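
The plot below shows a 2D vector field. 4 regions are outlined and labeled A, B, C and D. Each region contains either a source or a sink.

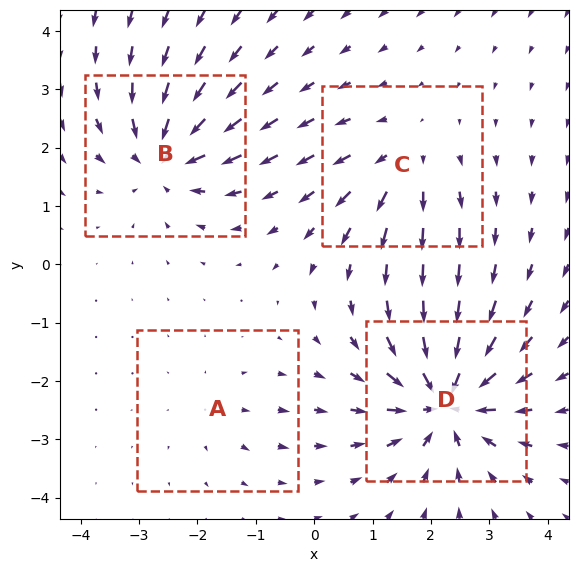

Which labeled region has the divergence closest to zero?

Divergence at each region's feature centre — A: about +2, B: about -6, C: about +4, D: about -8. Region A is closest to zero.

A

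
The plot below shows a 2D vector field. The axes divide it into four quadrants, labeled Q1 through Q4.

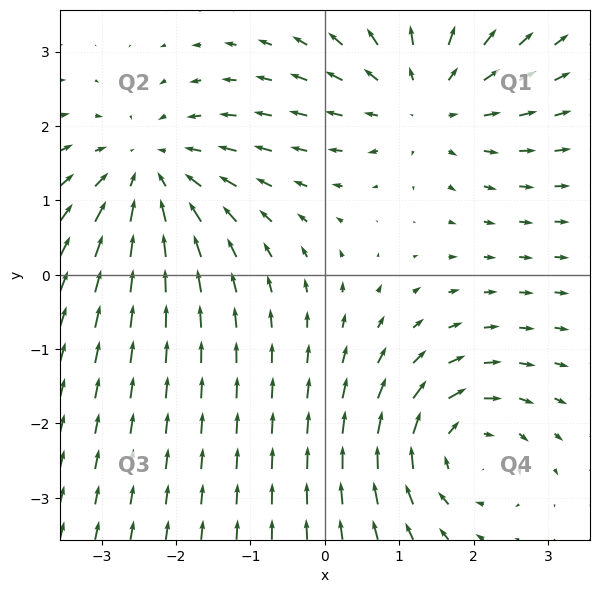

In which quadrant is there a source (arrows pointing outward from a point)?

The source sits at approximately (1.3, 2.4), which lies in quadrant Q1. The divergence there is about +3, positive as expected for a source.

Q1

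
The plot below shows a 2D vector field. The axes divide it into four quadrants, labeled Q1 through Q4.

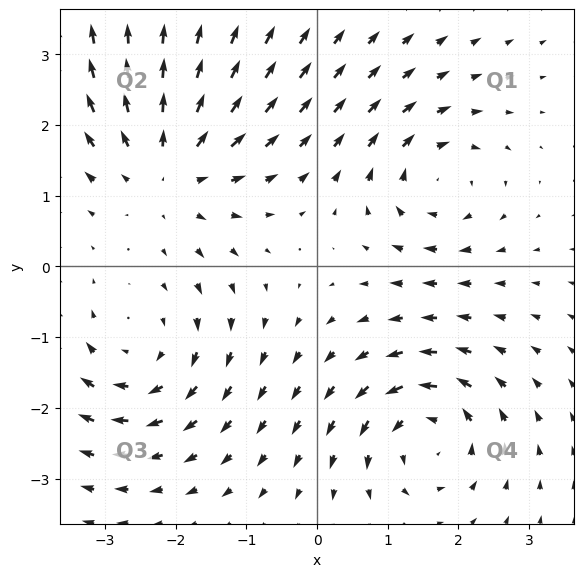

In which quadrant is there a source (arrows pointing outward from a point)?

The source sits at approximately (-2.1, 1.4), which lies in quadrant Q2. The divergence there is about +4, positive as expected for a source.

Q2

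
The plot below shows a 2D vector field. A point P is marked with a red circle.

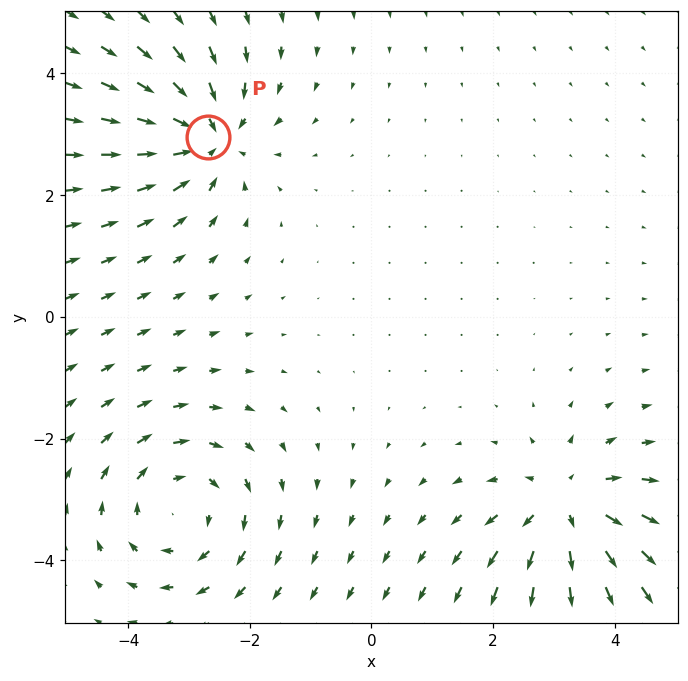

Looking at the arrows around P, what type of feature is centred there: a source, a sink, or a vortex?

At P (-2.7, 3.0) the arrows converge inward. Divergence about -5, curl ≈0 — negative divergence with near-zero curl is a sink.

sink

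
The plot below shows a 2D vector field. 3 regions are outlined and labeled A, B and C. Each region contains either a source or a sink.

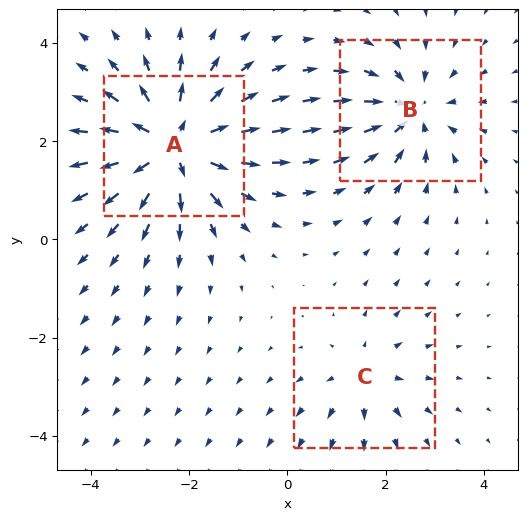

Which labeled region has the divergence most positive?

Divergence at each region's feature centre — A: about +6, B: about -4, C: about +2. Region A is most positive.

A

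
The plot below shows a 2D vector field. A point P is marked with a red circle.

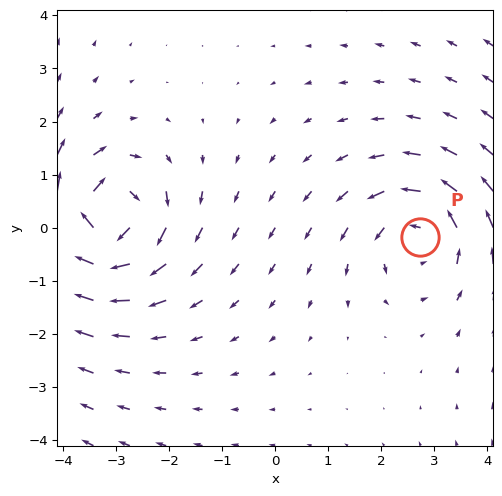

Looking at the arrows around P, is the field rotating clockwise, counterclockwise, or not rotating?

counterclockwise

Near P at (2.7, -0.2) the arrows circulate counterclockwise. The curl (z-component) there is about +4; positive curl means counterclockwise rotation.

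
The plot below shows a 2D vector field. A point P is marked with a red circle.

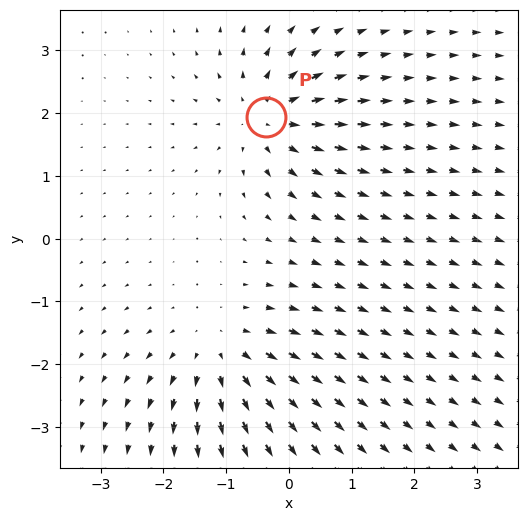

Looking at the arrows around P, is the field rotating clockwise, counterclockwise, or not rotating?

Near P at (-0.4, 1.9) the arrows show no circulation. The curl there is ≈0.

not rotating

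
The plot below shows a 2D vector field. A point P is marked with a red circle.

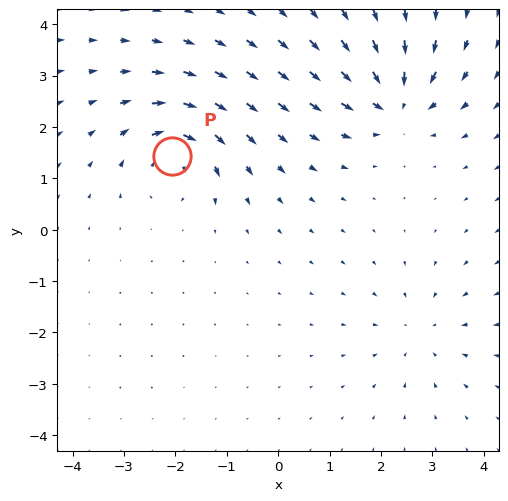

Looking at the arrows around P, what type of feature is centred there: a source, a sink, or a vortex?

At P (-2.1, 1.4) the arrows circulate clockwise. Divergence ≈0, curl about -6 — near-zero divergence with nonzero curl is a vortex.

vortex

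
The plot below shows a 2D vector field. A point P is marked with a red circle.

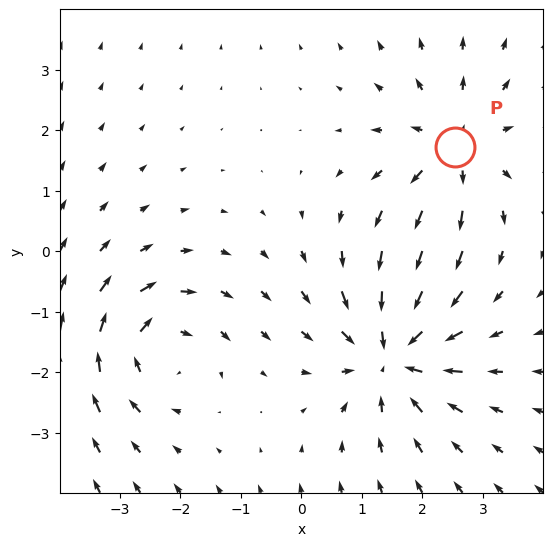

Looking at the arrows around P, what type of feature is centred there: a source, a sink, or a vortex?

At P (2.5, 1.7) the arrows spread outward. Divergence about +3, curl ≈0 — positive divergence with near-zero curl is a source.

source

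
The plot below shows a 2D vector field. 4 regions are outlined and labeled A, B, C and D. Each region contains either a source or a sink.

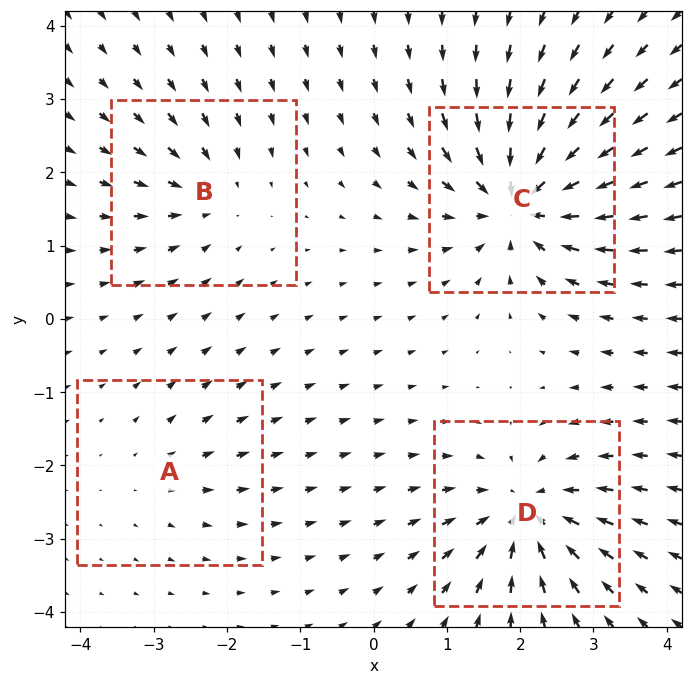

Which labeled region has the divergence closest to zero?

A

Divergence at each region's feature centre — A: about +2, B: about -4, C: about -8, D: about -7. Region A is closest to zero.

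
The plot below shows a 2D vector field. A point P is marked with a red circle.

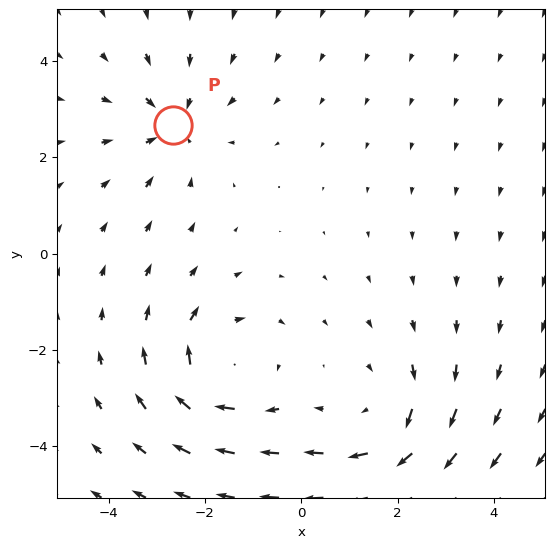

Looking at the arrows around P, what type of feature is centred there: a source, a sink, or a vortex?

At P (-2.7, 2.7) the arrows converge inward. Divergence about -4, curl ≈0 — negative divergence with near-zero curl is a sink.

sink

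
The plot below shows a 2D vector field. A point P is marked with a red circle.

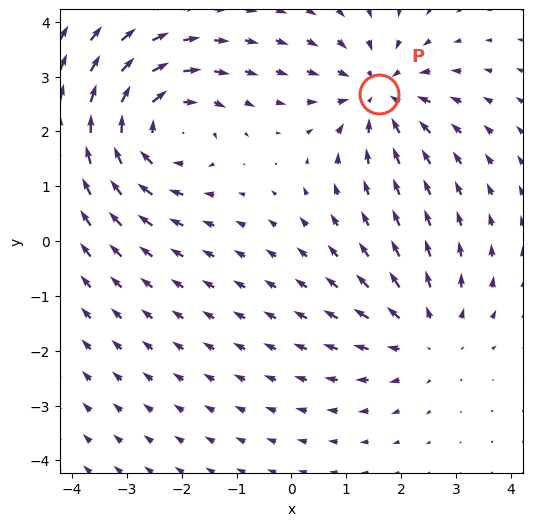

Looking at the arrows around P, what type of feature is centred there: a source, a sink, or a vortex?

sink

At P (1.6, 2.7) the arrows converge inward. Divergence about -3, curl ≈0 — negative divergence with near-zero curl is a sink.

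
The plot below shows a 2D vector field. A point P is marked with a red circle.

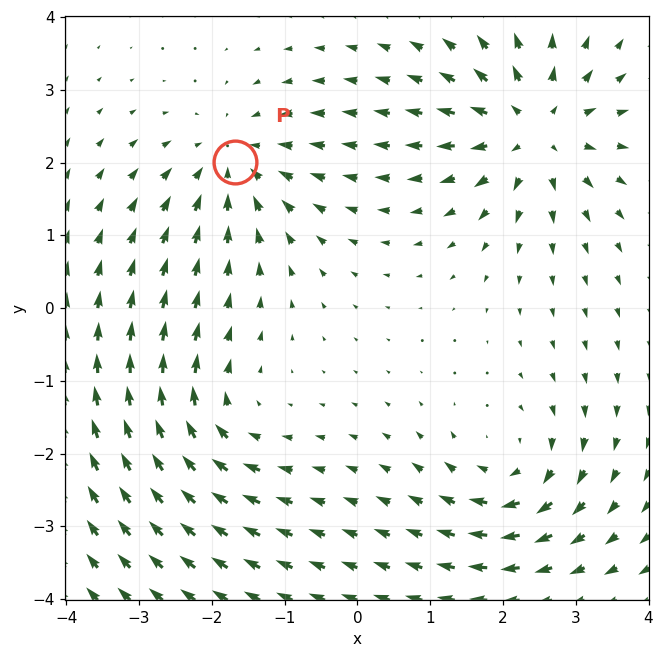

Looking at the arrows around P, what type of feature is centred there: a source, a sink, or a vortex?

At P (-1.7, 2.0) the arrows converge inward. Divergence about -4, curl ≈0 — negative divergence with near-zero curl is a sink.

sink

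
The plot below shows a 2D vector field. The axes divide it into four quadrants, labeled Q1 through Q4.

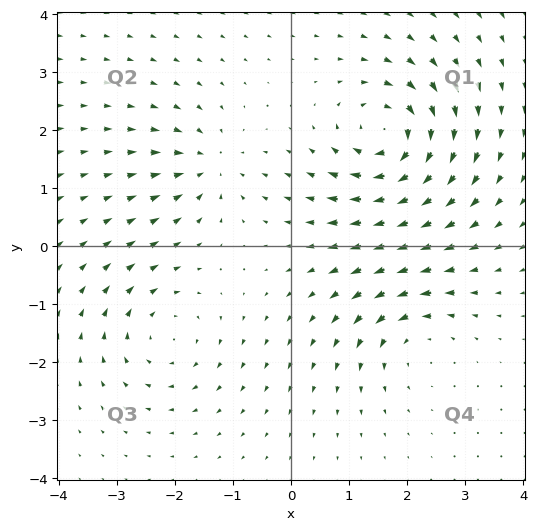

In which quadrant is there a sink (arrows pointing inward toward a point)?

The sink sits at approximately (-1.4, 1.4), which lies in quadrant Q2. The divergence there is about -4, negative as expected for a sink.

Q2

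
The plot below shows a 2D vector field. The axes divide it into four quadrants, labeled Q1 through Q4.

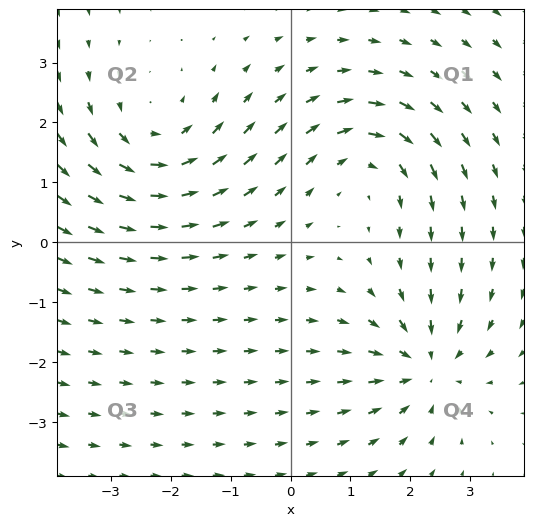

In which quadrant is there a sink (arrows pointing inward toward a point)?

The sink sits at approximately (2.3, -2.1), which lies in quadrant Q4. The divergence there is about -4, negative as expected for a sink.

Q4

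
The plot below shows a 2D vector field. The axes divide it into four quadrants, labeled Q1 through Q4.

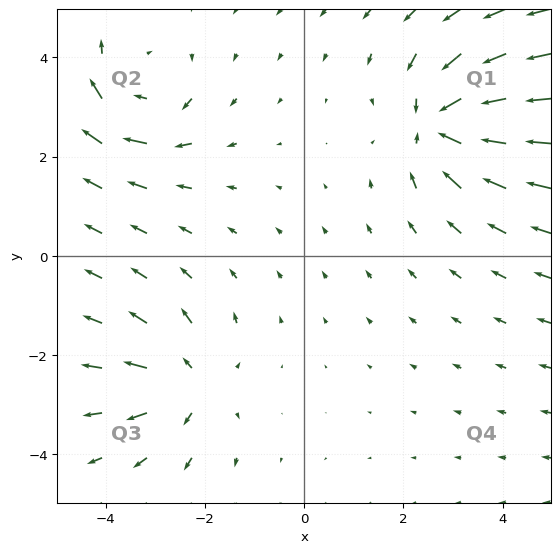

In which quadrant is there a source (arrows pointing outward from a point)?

Q3

The source sits at approximately (-2.3, -2.6), which lies in quadrant Q3. The divergence there is about +3, positive as expected for a source.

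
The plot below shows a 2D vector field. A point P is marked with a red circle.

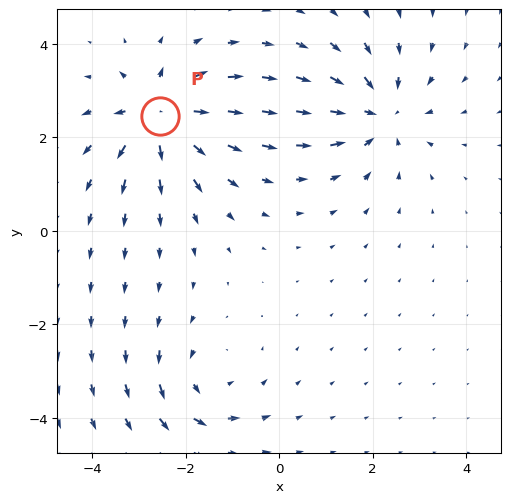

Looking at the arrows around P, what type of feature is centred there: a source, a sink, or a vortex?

At P (-2.6, 2.5) the arrows spread outward. Divergence about +7, curl ≈0 — positive divergence with near-zero curl is a source.

source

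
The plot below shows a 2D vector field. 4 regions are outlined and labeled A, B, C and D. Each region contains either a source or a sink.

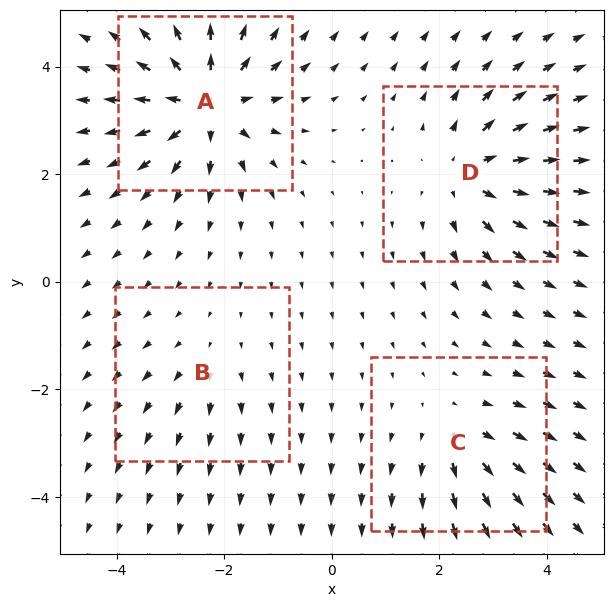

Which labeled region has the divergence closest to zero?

Divergence at each region's feature centre — A: about +7, B: about +2, C: about +4, D: about +5. Region B is closest to zero.

B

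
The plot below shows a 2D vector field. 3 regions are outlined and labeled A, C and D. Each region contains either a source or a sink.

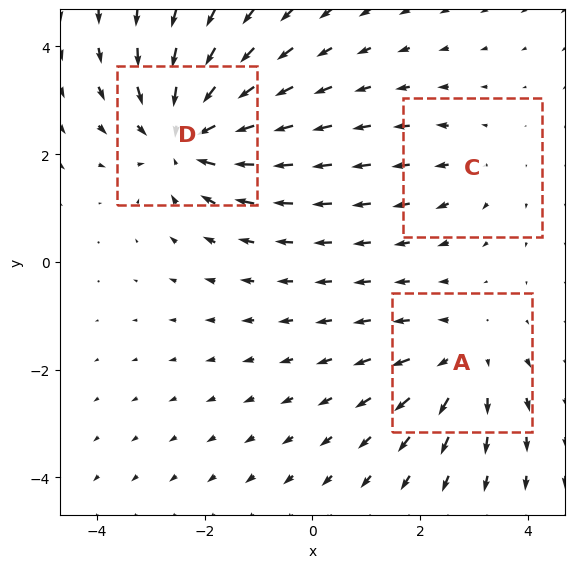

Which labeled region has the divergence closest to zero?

C

Divergence at each region's feature centre — A: about +3, C: about +2, D: about -4. Region C is closest to zero.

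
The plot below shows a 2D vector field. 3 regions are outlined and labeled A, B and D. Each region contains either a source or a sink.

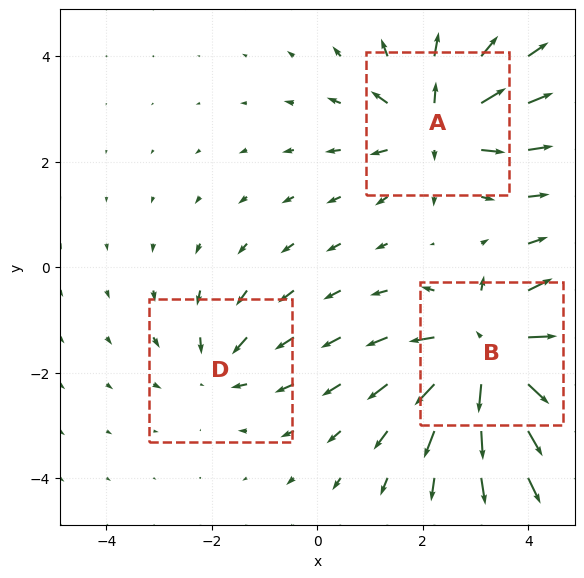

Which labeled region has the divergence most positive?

Divergence at each region's feature centre — A: about +4, B: about +6, D: about -2. Region B is most positive.

B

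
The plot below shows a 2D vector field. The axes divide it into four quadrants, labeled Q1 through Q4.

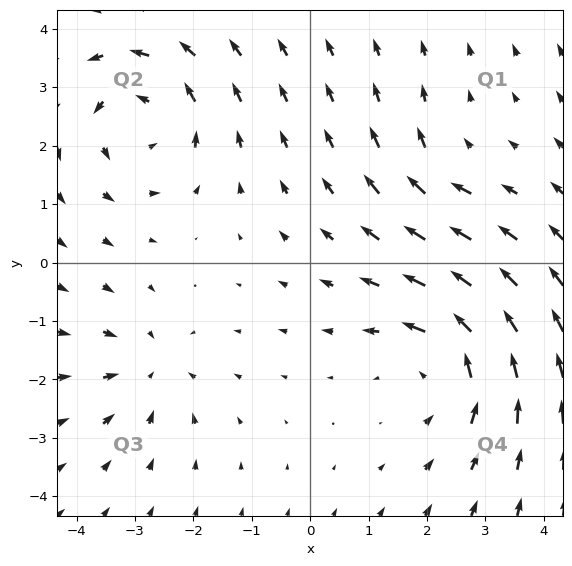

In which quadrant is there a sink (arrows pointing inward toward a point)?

Q3

The sink sits at approximately (-2.7, -1.8), which lies in quadrant Q3. The divergence there is about -3, negative as expected for a sink.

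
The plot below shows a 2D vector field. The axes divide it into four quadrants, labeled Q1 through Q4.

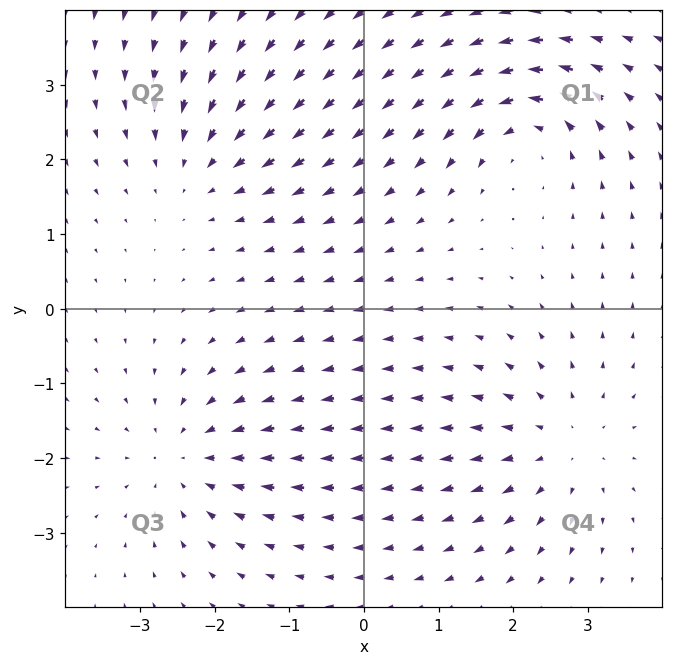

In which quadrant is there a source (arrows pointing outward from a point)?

Q4

The source sits at approximately (2.6, -1.8), which lies in quadrant Q4. The divergence there is about +4, positive as expected for a source.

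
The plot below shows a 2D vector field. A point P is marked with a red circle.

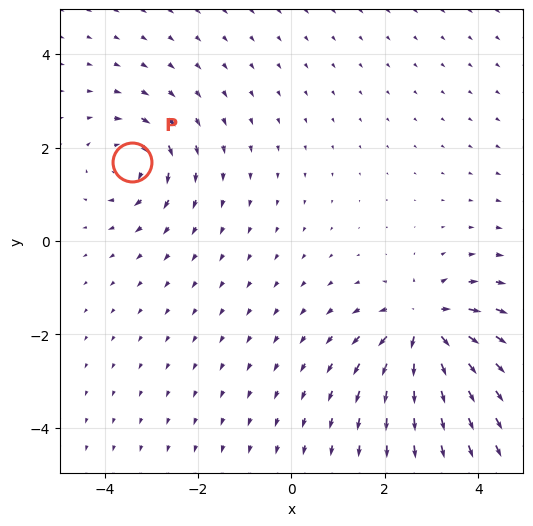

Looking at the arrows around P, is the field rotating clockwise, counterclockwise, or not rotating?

clockwise

Near P at (-3.4, 1.7) the arrows circulate clockwise. The curl (z-component) there is about -4; negative curl means clockwise rotation.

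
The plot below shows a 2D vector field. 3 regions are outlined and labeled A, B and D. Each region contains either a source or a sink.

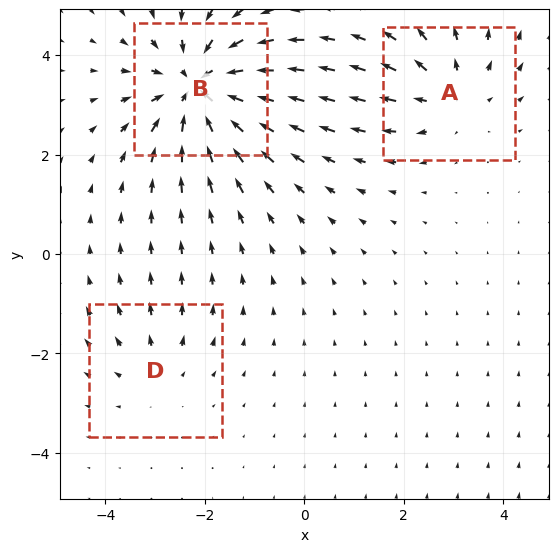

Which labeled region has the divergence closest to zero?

D

Divergence at each region's feature centre — A: about +3, B: about -5, D: about +2. Region D is closest to zero.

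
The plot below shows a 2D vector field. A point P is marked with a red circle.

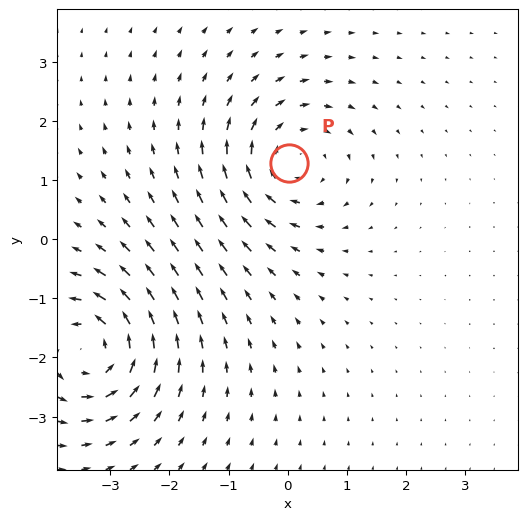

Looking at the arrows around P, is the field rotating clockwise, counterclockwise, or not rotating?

Near P at (0.0, 1.3) the arrows circulate clockwise. The curl (z-component) there is about -3; negative curl means clockwise rotation.

clockwise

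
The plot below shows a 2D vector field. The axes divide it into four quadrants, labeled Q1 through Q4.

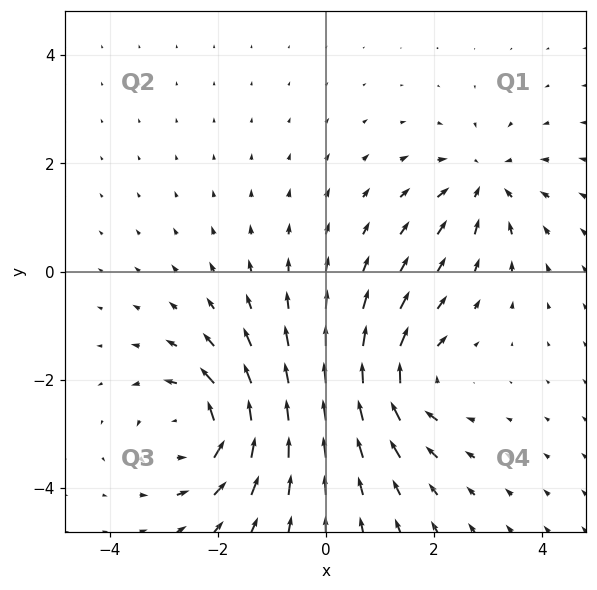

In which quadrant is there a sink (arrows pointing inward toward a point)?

Q1

The sink sits at approximately (2.9, 1.6), which lies in quadrant Q1. The divergence there is about -4, negative as expected for a sink.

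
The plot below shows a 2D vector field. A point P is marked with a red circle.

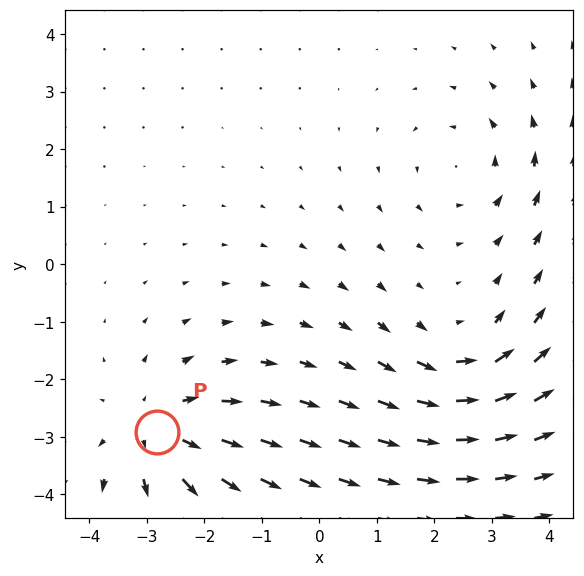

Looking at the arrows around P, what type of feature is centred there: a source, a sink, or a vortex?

source

At P (-2.8, -2.9) the arrows spread outward. Divergence about +4, curl ≈0 — positive divergence with near-zero curl is a source.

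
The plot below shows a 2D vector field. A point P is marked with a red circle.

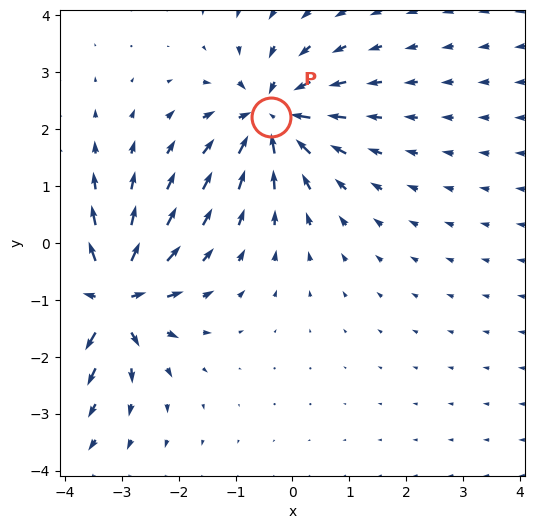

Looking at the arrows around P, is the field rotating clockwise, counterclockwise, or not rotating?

not rotating

Near P at (-0.4, 2.2) the arrows show no circulation. The curl there is ≈0.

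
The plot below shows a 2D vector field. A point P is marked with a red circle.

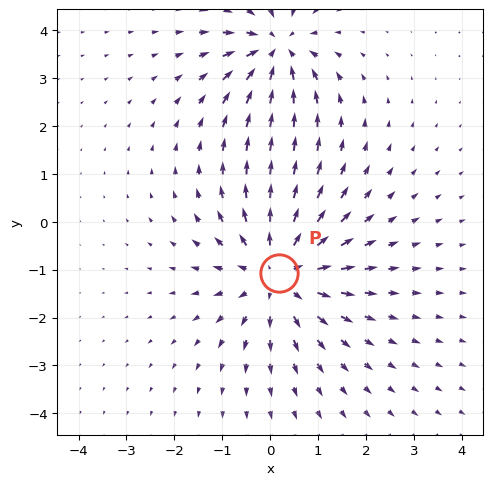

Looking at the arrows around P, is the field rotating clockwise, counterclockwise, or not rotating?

Near P at (0.2, -1.1) the arrows show no circulation. The curl there is ≈0.

not rotating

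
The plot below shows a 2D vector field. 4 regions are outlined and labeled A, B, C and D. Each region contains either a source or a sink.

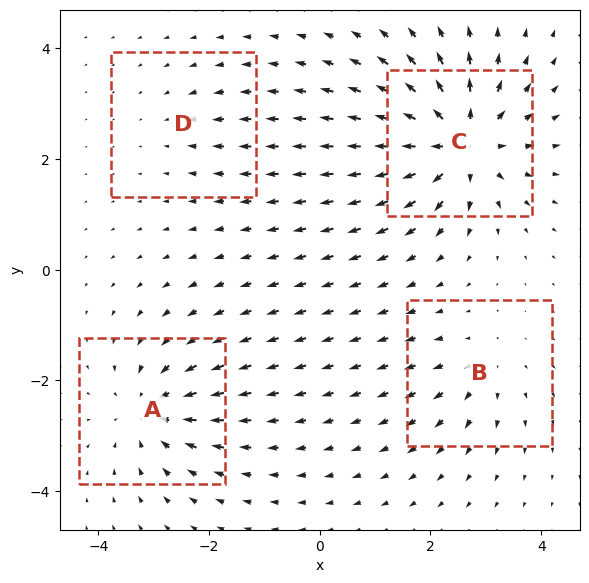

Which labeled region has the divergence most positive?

C

Divergence at each region's feature centre — A: about -5, B: about +3, C: about +8, D: about -2. Region C is most positive.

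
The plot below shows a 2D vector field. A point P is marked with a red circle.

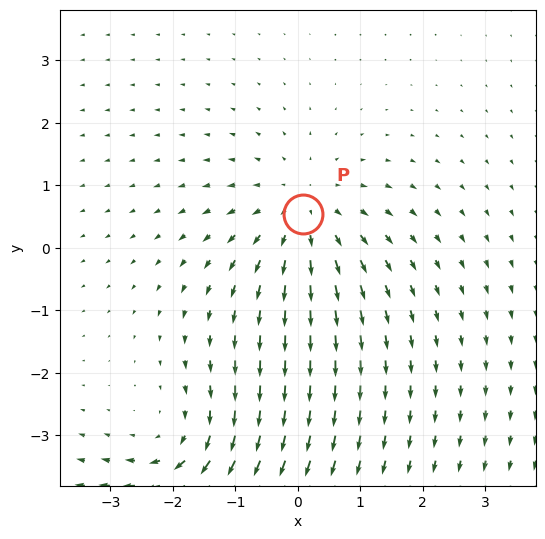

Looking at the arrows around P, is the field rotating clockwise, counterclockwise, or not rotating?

Near P at (0.1, 0.5) the arrows show no circulation. The curl there is ≈0.

not rotating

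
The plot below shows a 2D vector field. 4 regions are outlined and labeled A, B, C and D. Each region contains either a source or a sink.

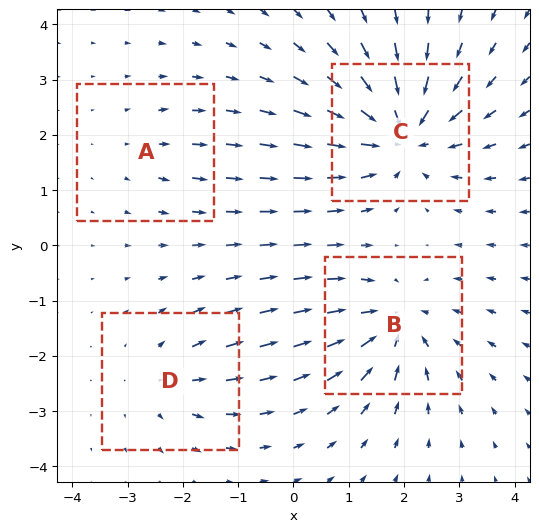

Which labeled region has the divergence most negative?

C

Divergence at each region's feature centre — A: about +2, B: about -5, C: about -7, D: about +3. Region C is most negative.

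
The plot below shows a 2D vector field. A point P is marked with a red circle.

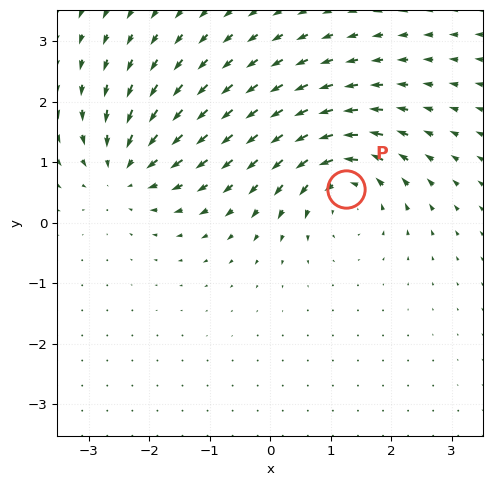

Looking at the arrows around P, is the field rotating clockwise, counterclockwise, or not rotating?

Near P at (1.3, 0.6) the arrows circulate counterclockwise. The curl (z-component) there is about +4; positive curl means counterclockwise rotation.

counterclockwise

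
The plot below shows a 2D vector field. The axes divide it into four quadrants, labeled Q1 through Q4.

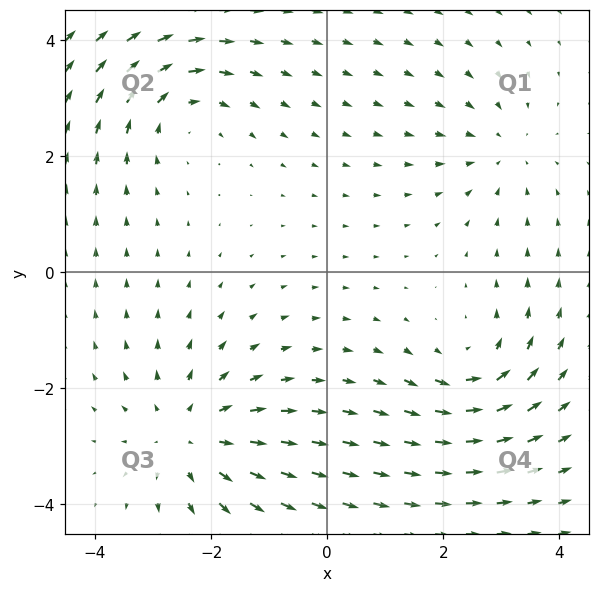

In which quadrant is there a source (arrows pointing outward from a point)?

Q3

The source sits at approximately (-2.4, -2.8), which lies in quadrant Q3. The divergence there is about +4, positive as expected for a source.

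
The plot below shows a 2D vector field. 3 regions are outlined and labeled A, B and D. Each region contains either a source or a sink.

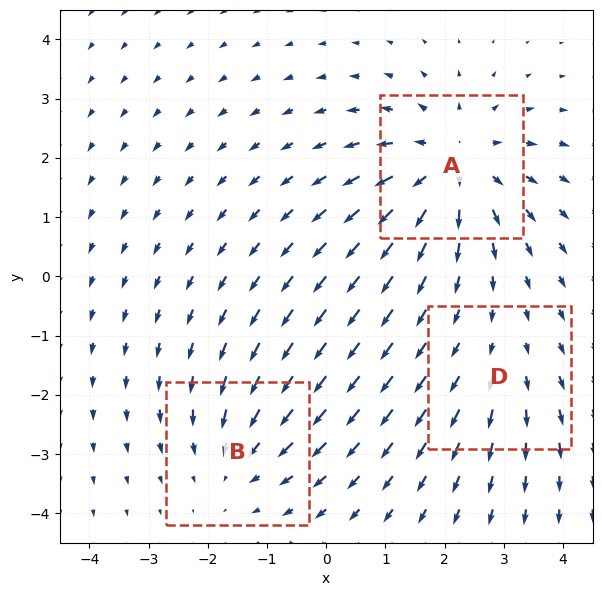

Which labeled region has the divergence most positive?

A

Divergence at each region's feature centre — A: about +4, B: about -3, D: about +2. Region A is most positive.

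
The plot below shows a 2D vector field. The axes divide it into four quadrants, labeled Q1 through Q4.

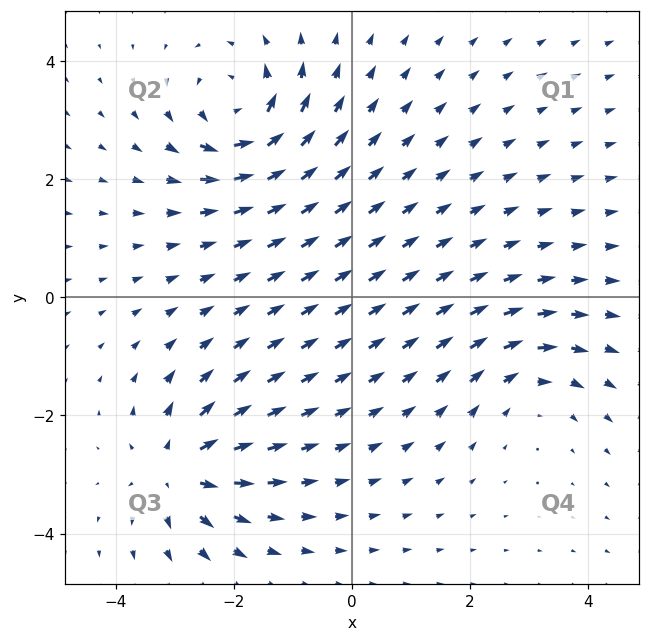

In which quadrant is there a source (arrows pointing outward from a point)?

The source sits at approximately (-2.9, -2.9), which lies in quadrant Q3. The divergence there is about +5, positive as expected for a source.

Q3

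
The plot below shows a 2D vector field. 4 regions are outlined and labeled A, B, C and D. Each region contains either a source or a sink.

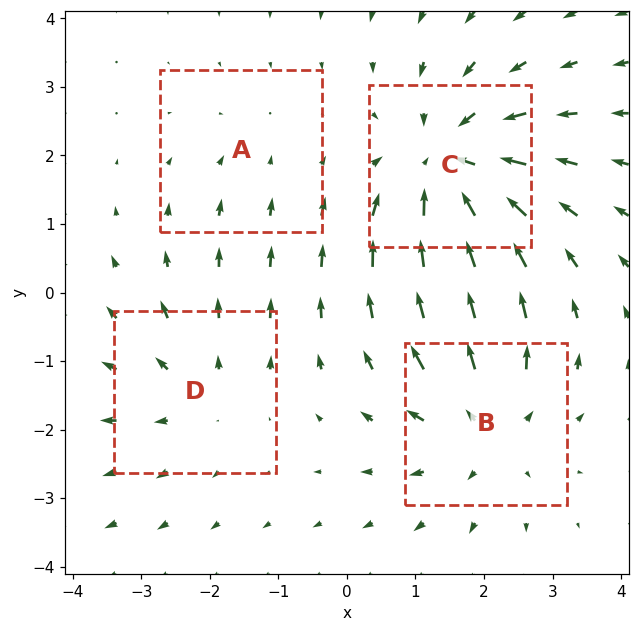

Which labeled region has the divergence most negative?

Divergence at each region's feature centre — A: about -2, B: about +4, C: about -6, D: about +3. Region C is most negative.

C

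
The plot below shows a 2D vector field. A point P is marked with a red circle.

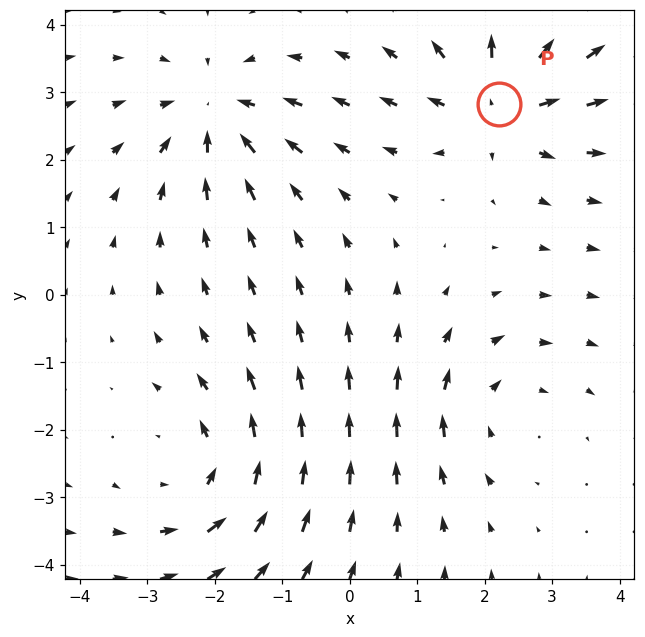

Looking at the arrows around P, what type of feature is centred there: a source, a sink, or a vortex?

source

At P (2.2, 2.8) the arrows spread outward. Divergence about +5, curl ≈0 — positive divergence with near-zero curl is a source.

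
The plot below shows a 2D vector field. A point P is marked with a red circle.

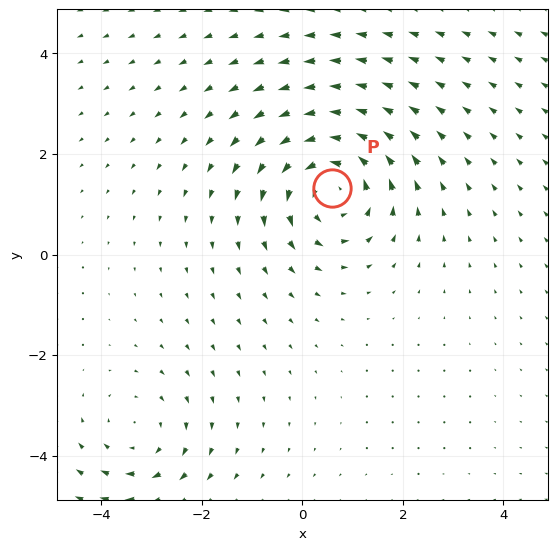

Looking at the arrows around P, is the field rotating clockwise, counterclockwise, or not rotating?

counterclockwise

Near P at (0.6, 1.3) the arrows circulate counterclockwise. The curl (z-component) there is about +5; positive curl means counterclockwise rotation.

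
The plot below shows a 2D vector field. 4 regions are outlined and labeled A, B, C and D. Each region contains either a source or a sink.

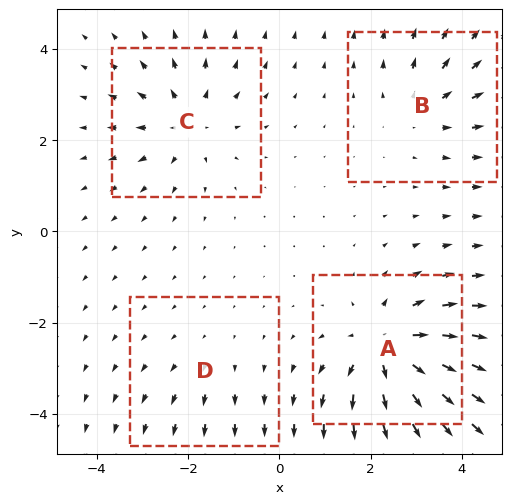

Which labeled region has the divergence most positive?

Divergence at each region's feature centre — A: about +7, B: about +3, C: about +5, D: about +2. Region A is most positive.

A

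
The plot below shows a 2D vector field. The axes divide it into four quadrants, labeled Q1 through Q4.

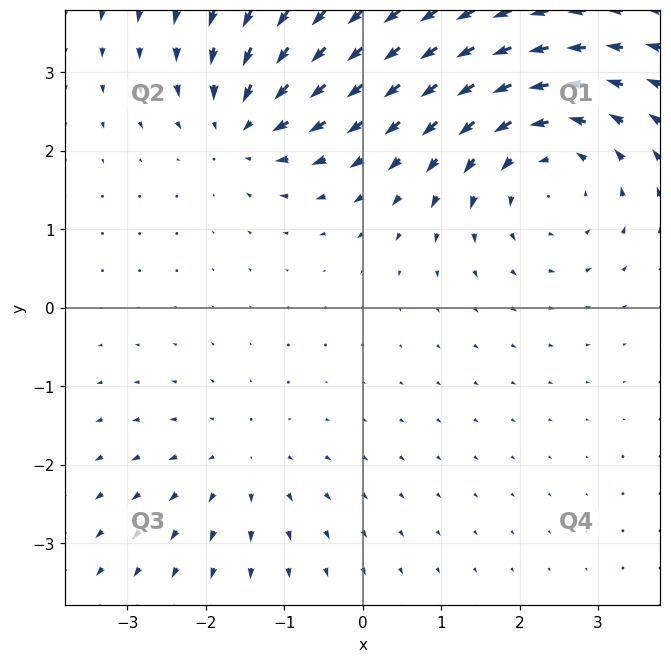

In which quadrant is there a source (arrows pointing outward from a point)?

Q3

The source sits at approximately (-1.6, -2.0), which lies in quadrant Q3. The divergence there is about +2, positive as expected for a source.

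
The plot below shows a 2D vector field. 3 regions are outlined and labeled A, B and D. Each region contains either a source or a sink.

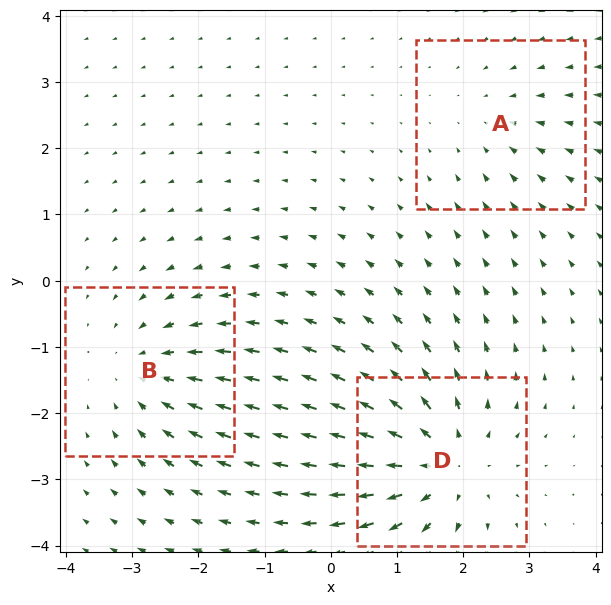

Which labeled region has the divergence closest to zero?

A

Divergence at each region's feature centre — A: about -2, B: about -3, D: about +4. Region A is closest to zero.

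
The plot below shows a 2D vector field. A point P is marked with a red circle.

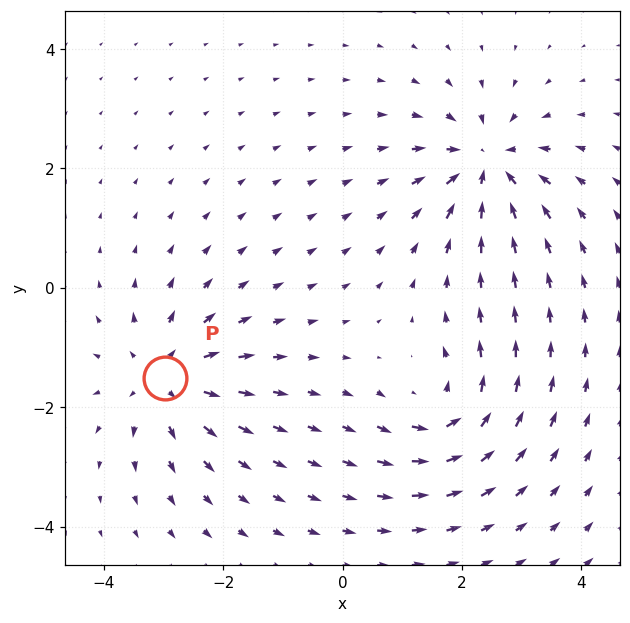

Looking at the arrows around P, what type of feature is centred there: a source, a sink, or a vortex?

At P (-3.0, -1.5) the arrows spread outward. Divergence about +4, curl ≈0 — positive divergence with near-zero curl is a source.

source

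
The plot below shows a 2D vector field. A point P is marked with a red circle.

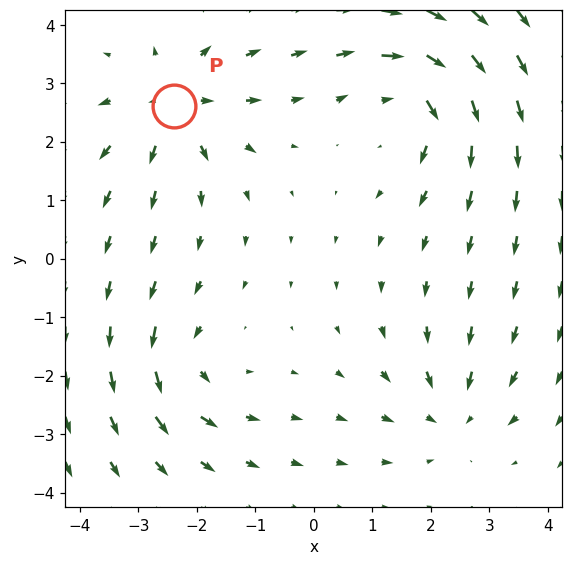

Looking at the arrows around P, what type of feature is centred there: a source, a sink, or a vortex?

source

At P (-2.4, 2.6) the arrows spread outward. Divergence about +4, curl ≈0 — positive divergence with near-zero curl is a source.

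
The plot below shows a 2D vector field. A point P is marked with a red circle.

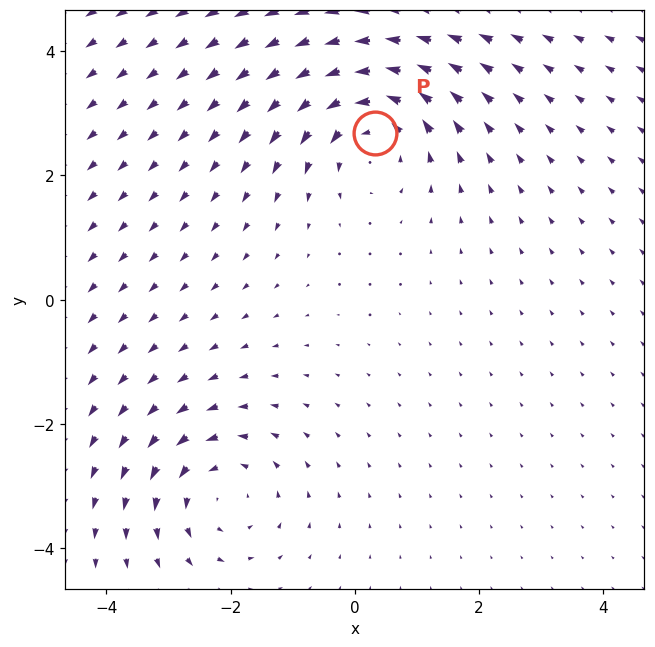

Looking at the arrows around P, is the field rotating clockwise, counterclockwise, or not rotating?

counterclockwise

Near P at (0.3, 2.7) the arrows circulate counterclockwise. The curl (z-component) there is about +5; positive curl means counterclockwise rotation.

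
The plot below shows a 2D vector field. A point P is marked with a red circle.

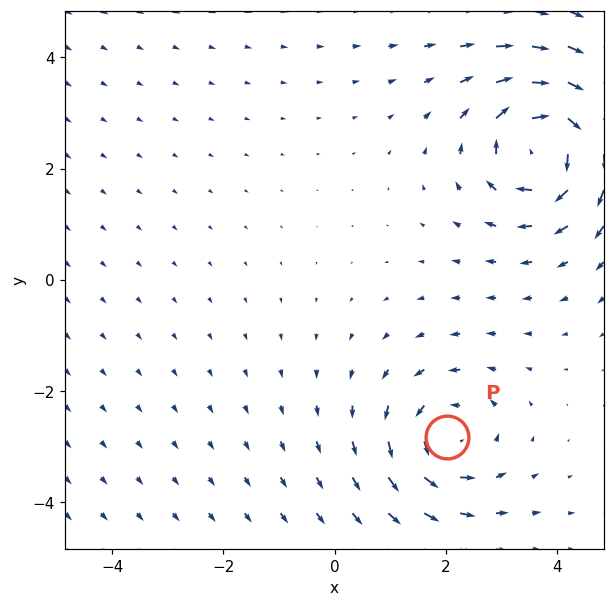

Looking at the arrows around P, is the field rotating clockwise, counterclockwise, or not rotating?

counterclockwise

Near P at (2.0, -2.8) the arrows circulate counterclockwise. The curl (z-component) there is about +3; positive curl means counterclockwise rotation.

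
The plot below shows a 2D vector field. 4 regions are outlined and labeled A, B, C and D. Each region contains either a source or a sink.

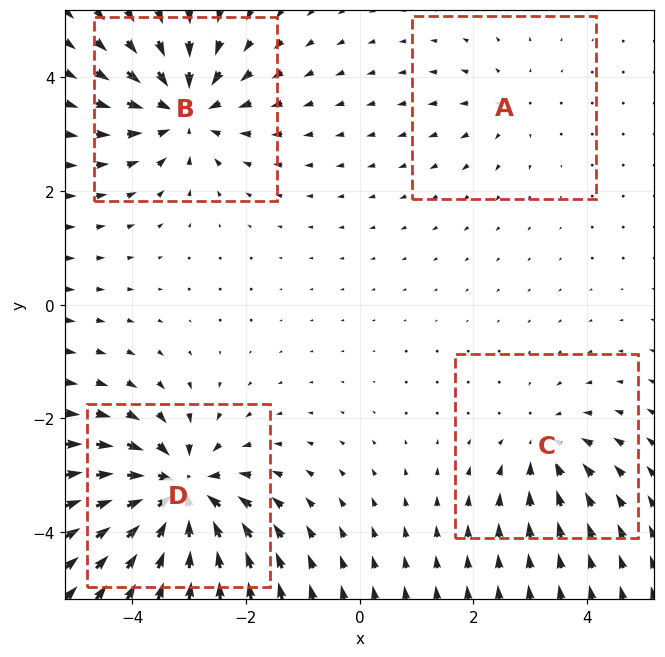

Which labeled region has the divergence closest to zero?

A

Divergence at each region's feature centre — A: about +2, B: about -6, C: about -3, D: about -8. Region A is closest to zero.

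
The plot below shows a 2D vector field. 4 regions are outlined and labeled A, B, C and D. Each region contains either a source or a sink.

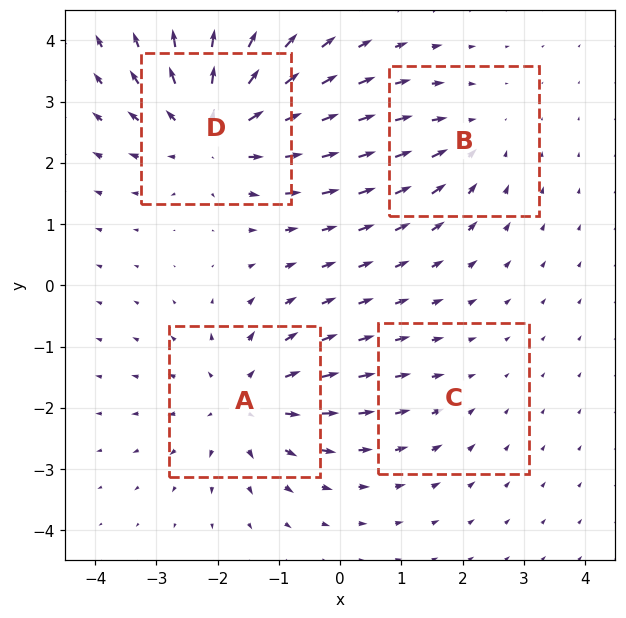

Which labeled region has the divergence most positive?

D

Divergence at each region's feature centre — A: about +5, B: about -3, C: about -2, D: about +6. Region D is most positive.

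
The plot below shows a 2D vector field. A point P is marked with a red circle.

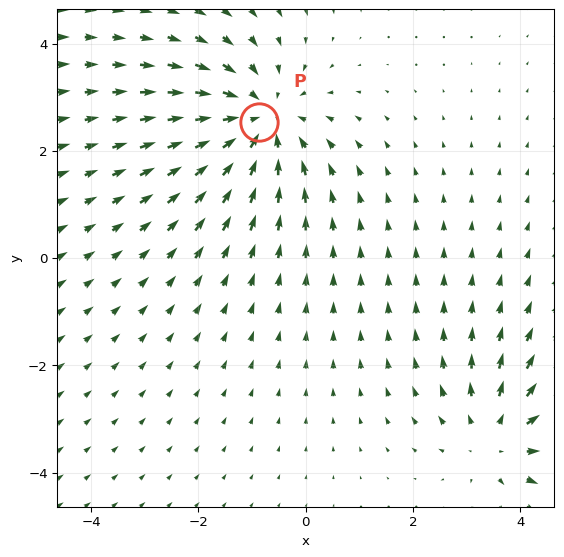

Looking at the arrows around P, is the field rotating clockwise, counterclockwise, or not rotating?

Near P at (-0.9, 2.5) the arrows show no circulation. The curl there is ≈0.

not rotating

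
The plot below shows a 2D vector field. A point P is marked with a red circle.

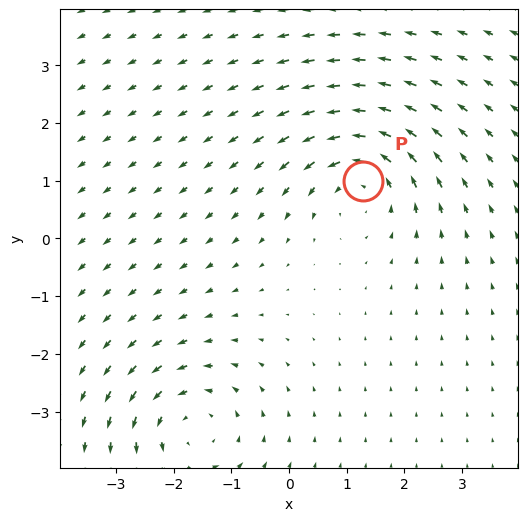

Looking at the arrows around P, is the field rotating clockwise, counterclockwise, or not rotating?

counterclockwise

Near P at (1.3, 1.0) the arrows circulate counterclockwise. The curl (z-component) there is about +5; positive curl means counterclockwise rotation.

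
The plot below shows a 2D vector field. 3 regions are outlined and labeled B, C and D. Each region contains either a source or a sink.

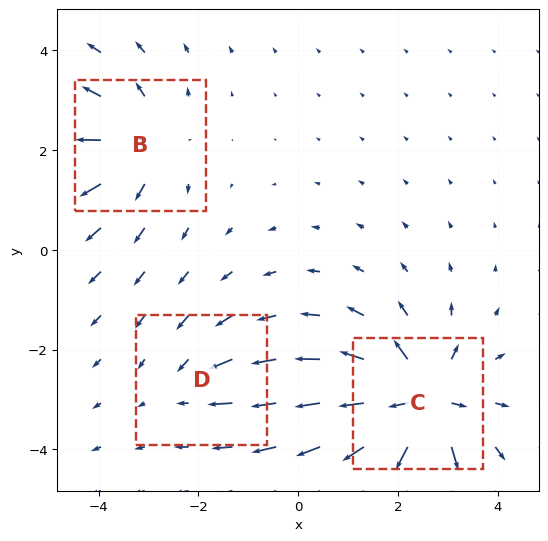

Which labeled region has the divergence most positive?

C

Divergence at each region's feature centre — B: about +3, C: about +6, D: about -2. Region C is most positive.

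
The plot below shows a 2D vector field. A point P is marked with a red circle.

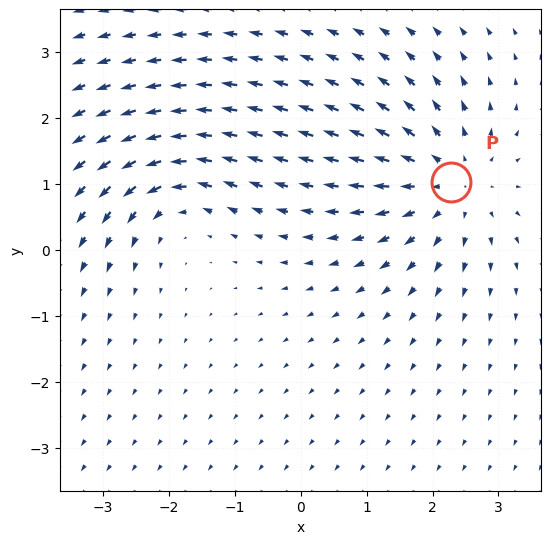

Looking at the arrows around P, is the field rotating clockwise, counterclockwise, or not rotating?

Near P at (2.3, 1.0) the arrows show no circulation. The curl there is ≈0.

not rotating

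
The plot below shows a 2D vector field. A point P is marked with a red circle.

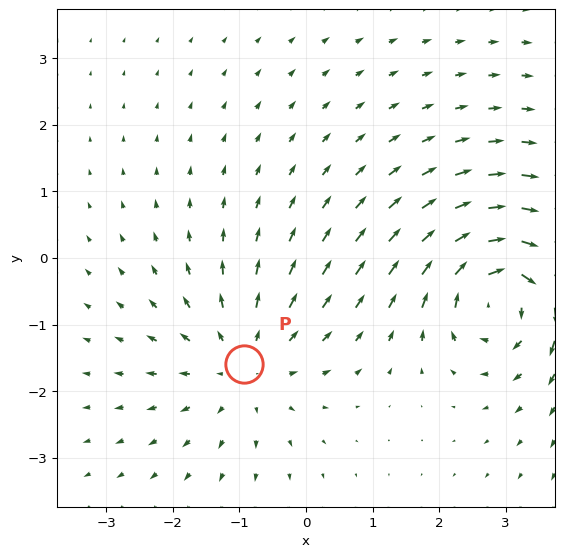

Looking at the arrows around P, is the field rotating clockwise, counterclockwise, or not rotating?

Near P at (-0.9, -1.6) the arrows show no circulation. The curl there is ≈0.

not rotating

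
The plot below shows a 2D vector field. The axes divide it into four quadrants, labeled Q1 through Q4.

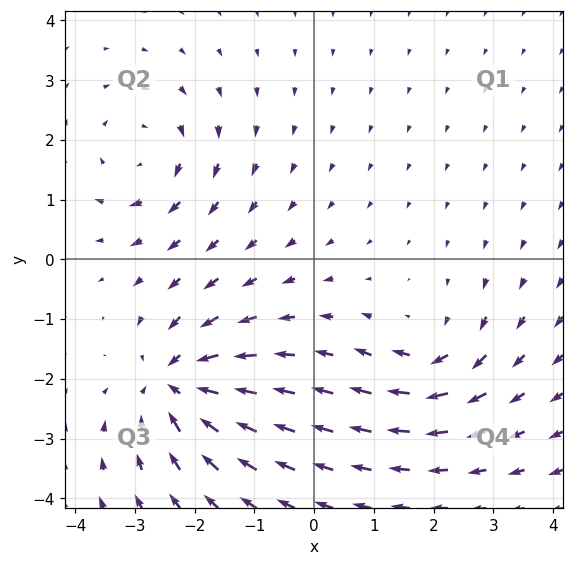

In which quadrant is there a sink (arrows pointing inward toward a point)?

Q3

The sink sits at approximately (-2.3, -2.1), which lies in quadrant Q3. The divergence there is about -5, negative as expected for a sink.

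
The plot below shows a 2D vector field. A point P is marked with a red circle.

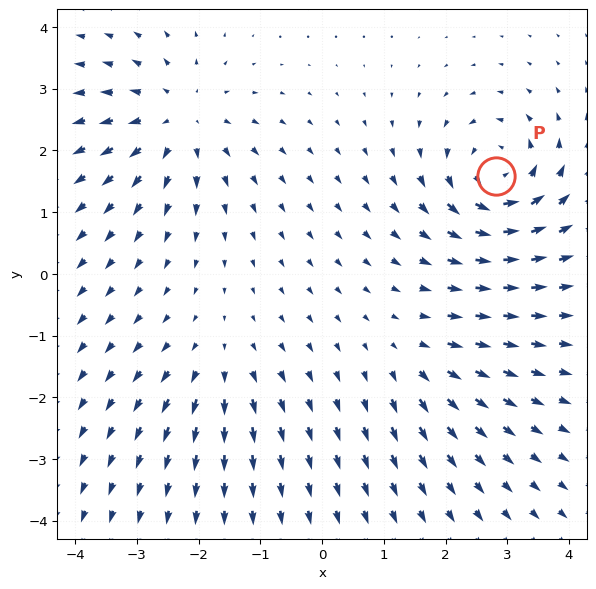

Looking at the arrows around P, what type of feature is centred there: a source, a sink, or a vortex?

At P (2.8, 1.6) the arrows circulate counterclockwise. Divergence ≈0, curl about +7 — near-zero divergence with nonzero curl is a vortex.

vortex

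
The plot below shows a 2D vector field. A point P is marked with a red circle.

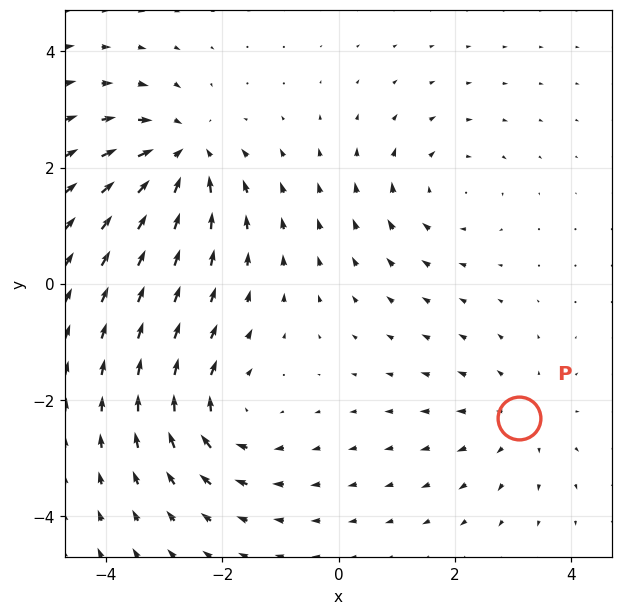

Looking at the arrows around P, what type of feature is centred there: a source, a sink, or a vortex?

source

At P (3.1, -2.3) the arrows spread outward. Divergence about +3, curl ≈0 — positive divergence with near-zero curl is a source.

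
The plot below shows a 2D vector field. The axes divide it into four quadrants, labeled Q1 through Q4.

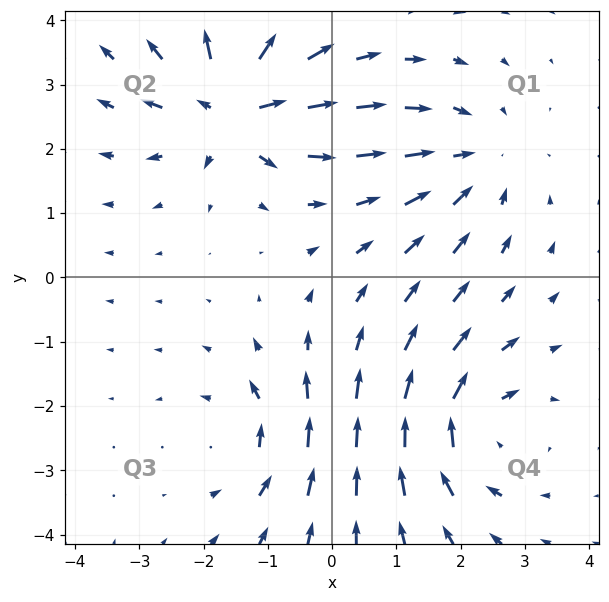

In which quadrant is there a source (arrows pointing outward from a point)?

The source sits at approximately (-1.5, 2.6), which lies in quadrant Q2. The divergence there is about +6, positive as expected for a source.

Q2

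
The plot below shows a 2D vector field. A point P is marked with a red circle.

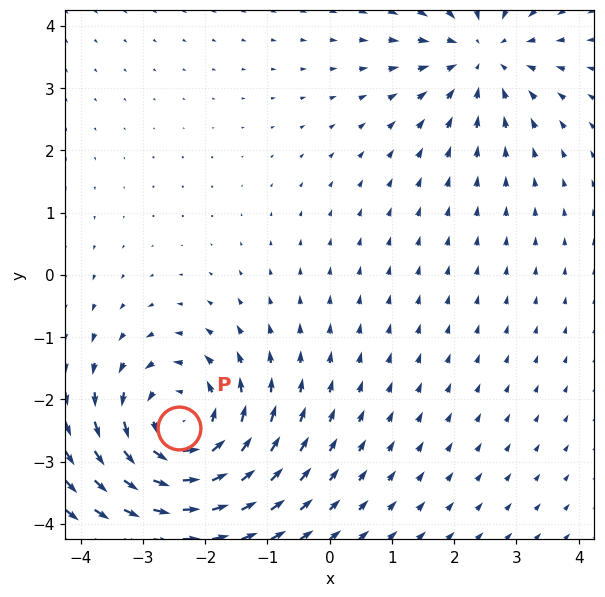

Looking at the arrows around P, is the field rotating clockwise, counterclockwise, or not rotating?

counterclockwise

Near P at (-2.4, -2.5) the arrows circulate counterclockwise. The curl (z-component) there is about +4; positive curl means counterclockwise rotation.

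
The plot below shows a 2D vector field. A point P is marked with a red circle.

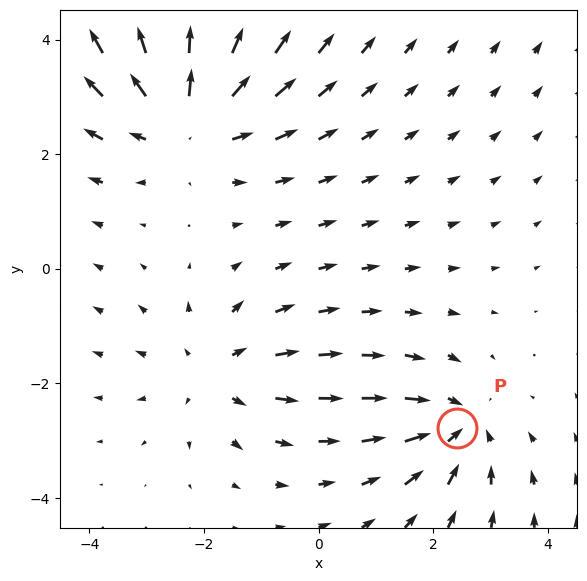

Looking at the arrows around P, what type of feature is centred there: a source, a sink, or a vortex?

At P (2.4, -2.8) the arrows converge inward. Divergence about -4, curl ≈0 — negative divergence with near-zero curl is a sink.

sink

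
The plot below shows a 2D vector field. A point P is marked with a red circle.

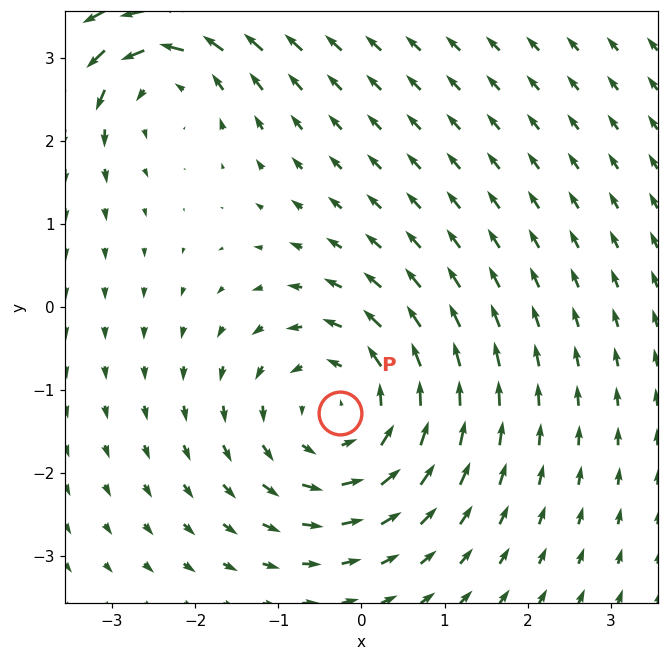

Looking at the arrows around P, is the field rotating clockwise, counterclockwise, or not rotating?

Near P at (-0.3, -1.3) the arrows circulate counterclockwise. The curl (z-component) there is about +4; positive curl means counterclockwise rotation.

counterclockwise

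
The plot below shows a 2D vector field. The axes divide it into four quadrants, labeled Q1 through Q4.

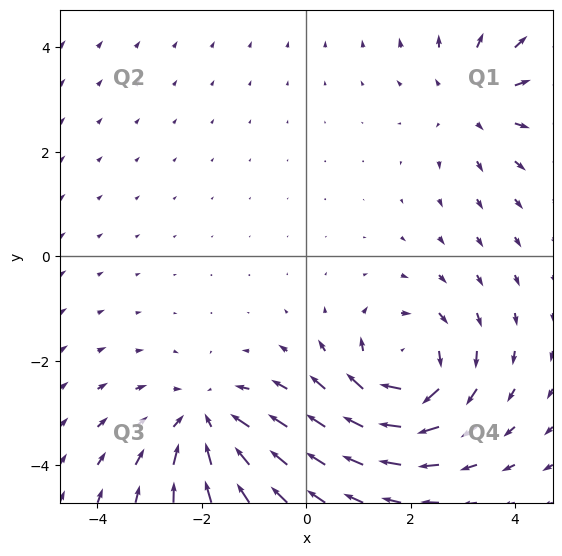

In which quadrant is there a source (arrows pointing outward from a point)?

Q1

The source sits at approximately (3.2, 3.0), which lies in quadrant Q1. The divergence there is about +3, positive as expected for a source.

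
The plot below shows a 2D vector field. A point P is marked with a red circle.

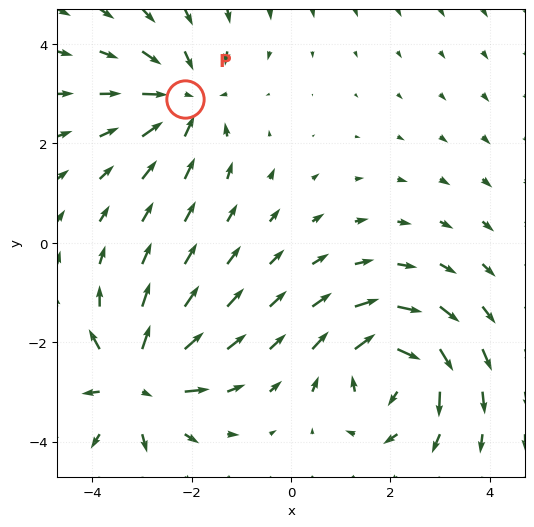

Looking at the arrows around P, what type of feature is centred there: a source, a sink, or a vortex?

sink

At P (-2.1, 2.9) the arrows converge inward. Divergence about -3, curl ≈0 — negative divergence with near-zero curl is a sink.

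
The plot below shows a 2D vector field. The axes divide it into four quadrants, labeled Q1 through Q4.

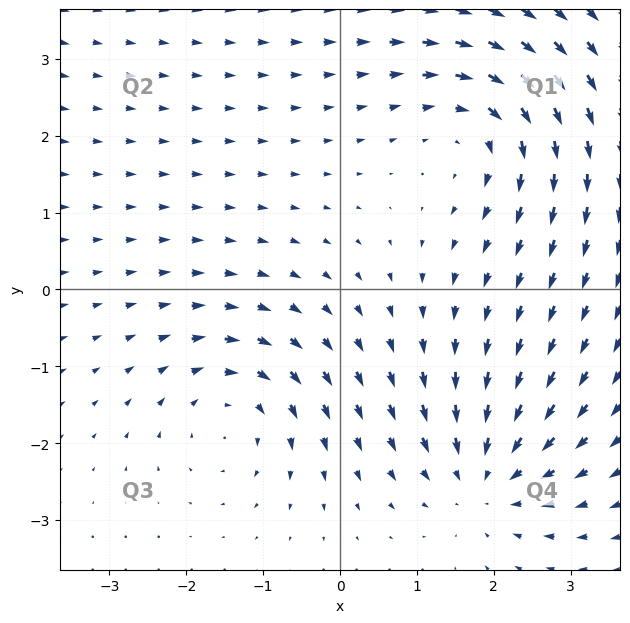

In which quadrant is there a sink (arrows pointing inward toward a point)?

The sink sits at approximately (1.9, -2.4), which lies in quadrant Q4. The divergence there is about -4, negative as expected for a sink.

Q4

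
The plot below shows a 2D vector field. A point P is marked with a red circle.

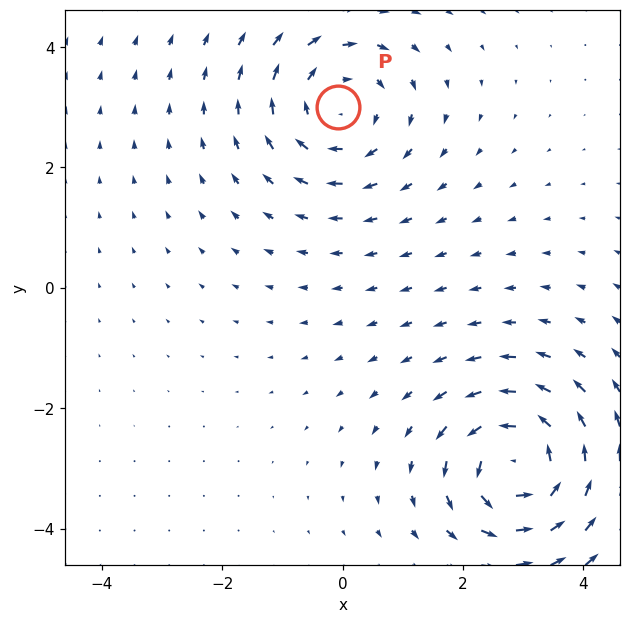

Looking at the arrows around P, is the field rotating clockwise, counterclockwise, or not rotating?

clockwise

Near P at (-0.1, 3.0) the arrows circulate clockwise. The curl (z-component) there is about -4; negative curl means clockwise rotation.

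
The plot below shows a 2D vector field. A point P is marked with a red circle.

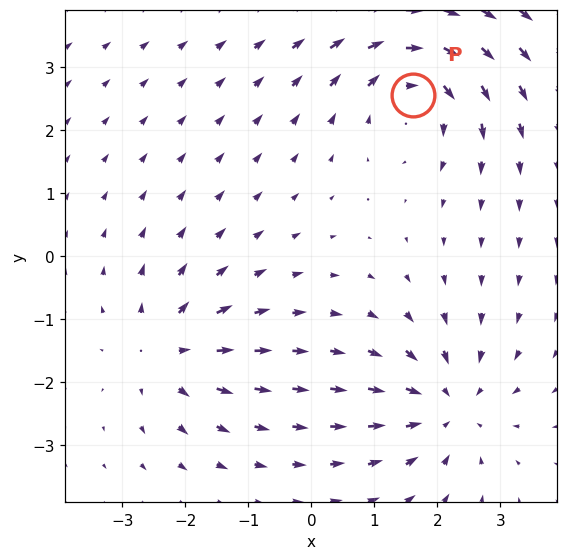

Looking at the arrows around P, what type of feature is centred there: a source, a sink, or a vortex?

At P (1.6, 2.6) the arrows circulate clockwise. Divergence ≈0, curl about -4 — near-zero divergence with nonzero curl is a vortex.

vortex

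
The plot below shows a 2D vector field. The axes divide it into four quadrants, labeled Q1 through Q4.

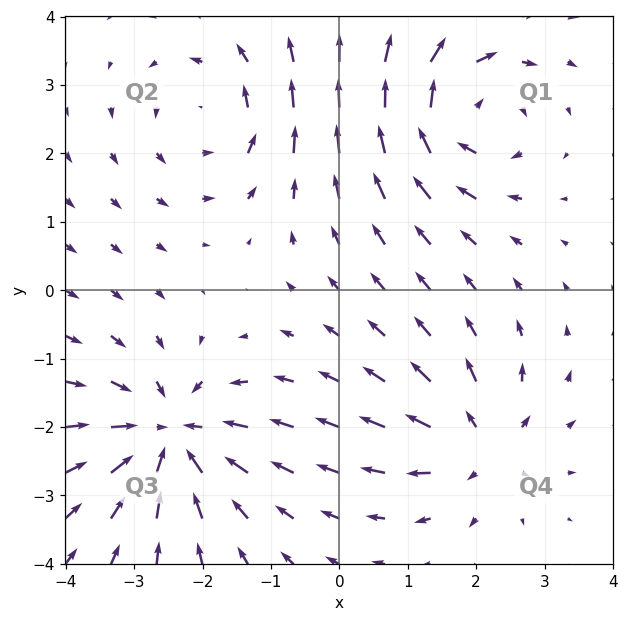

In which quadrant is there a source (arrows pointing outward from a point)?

Q4

The source sits at approximately (2.0, -2.2), which lies in quadrant Q4. The divergence there is about +4, positive as expected for a source.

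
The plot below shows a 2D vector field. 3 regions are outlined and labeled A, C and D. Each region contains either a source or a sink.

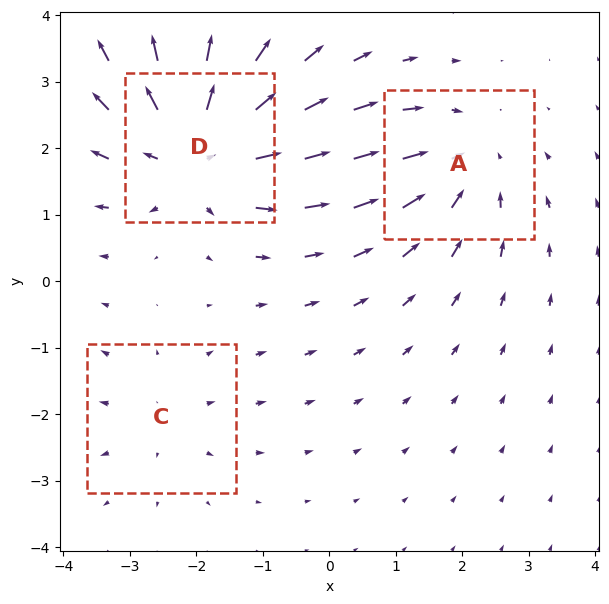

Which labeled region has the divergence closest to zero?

C

Divergence at each region's feature centre — A: about -3, C: about +2, D: about +4. Region C is closest to zero.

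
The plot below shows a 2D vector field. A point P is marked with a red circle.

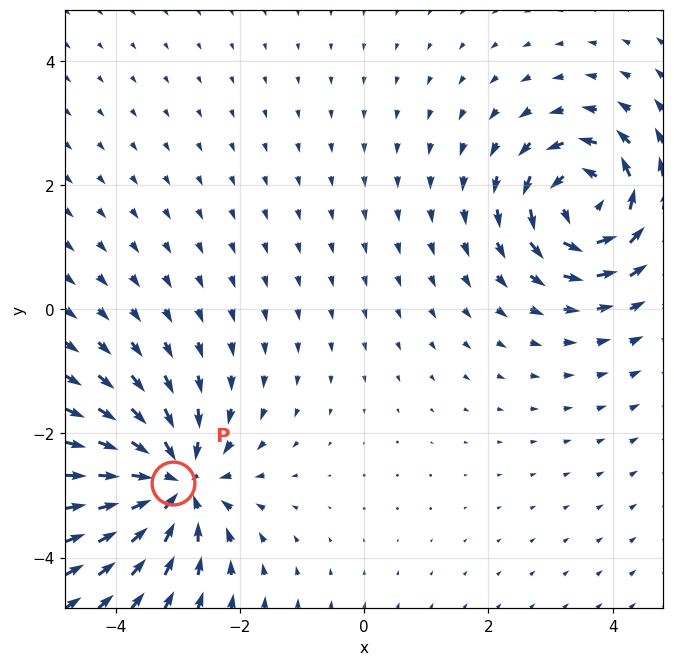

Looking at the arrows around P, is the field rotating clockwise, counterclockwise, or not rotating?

Near P at (-3.1, -2.8) the arrows show no circulation. The curl there is ≈0.

not rotating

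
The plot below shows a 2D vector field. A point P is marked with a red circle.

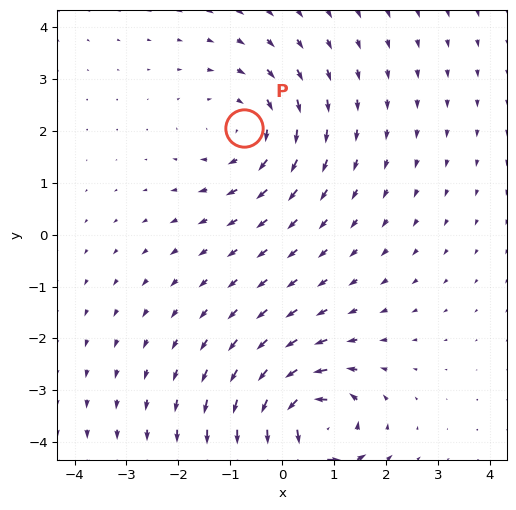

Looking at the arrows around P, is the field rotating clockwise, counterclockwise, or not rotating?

Near P at (-0.7, 2.0) the arrows circulate clockwise. The curl (z-component) there is about -3; negative curl means clockwise rotation.

clockwise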